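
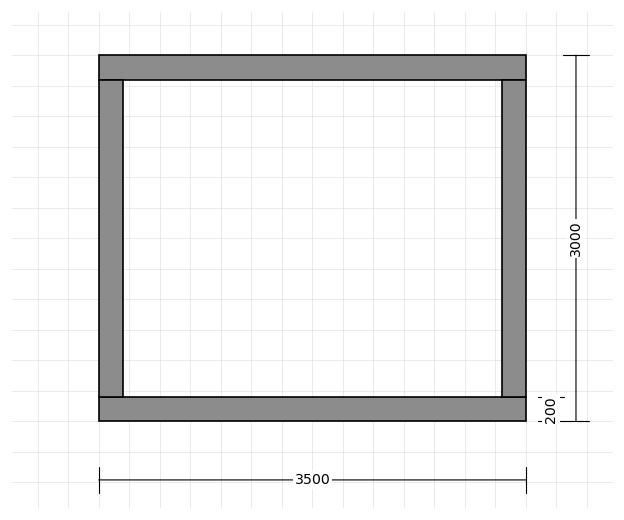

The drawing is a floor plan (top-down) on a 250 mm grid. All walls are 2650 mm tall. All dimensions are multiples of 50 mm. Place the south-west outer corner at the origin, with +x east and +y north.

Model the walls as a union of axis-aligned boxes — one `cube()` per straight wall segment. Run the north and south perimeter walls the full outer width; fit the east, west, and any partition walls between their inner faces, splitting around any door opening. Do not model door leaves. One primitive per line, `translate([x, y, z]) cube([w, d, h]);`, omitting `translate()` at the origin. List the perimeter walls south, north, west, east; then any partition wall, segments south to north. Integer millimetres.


cube([3500, 200, 2650]);
translate([0, 2800, 0]) cube([3500, 200, 2650]);
translate([0, 200, 0]) cube([200, 2600, 2650]);
translate([3300, 200, 0]) cube([200, 2600, 2650]);


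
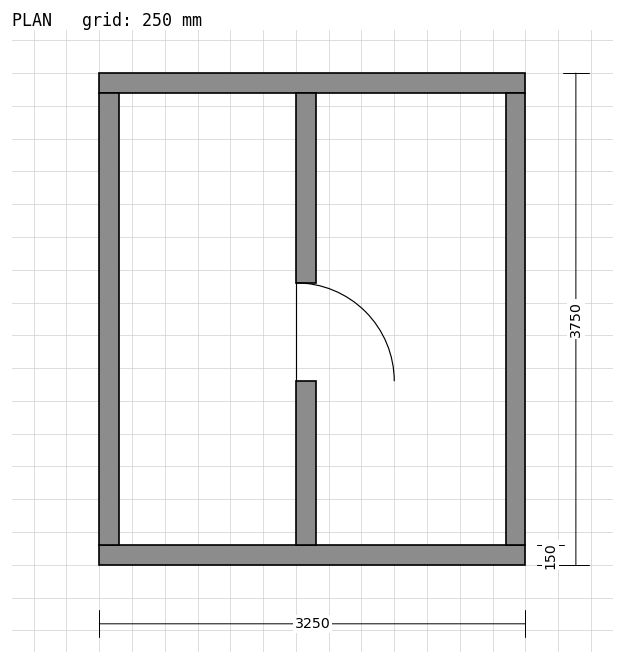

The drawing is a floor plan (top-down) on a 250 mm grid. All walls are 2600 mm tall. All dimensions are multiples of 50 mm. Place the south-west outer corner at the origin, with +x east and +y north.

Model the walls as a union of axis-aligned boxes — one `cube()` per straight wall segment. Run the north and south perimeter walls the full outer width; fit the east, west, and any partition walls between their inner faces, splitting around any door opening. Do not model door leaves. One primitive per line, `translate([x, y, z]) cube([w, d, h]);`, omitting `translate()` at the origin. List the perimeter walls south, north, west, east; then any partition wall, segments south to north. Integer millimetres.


cube([3250, 150, 2600]);
translate([0, 3600, 0]) cube([3250, 150, 2600]);
translate([0, 150, 0]) cube([150, 3450, 2600]);
translate([3100, 150, 0]) cube([150, 3450, 2600]);
translate([1500, 150, 0]) cube([150, 1250, 2600]);
translate([1500, 2150, 0]) cube([150, 1450, 2600]);


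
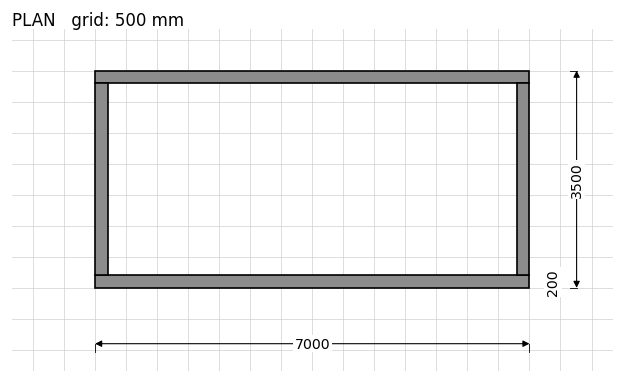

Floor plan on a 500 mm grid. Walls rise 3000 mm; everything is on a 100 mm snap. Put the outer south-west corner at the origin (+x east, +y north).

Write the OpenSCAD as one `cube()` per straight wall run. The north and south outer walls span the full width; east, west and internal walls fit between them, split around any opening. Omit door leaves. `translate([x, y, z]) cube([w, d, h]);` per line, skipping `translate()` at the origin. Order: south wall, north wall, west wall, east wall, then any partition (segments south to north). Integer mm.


cube([7000, 200, 3000]);
translate([0, 3300, 0]) cube([7000, 200, 3000]);
translate([0, 200, 0]) cube([200, 3100, 3000]);
translate([6800, 200, 0]) cube([200, 3100, 3000]);


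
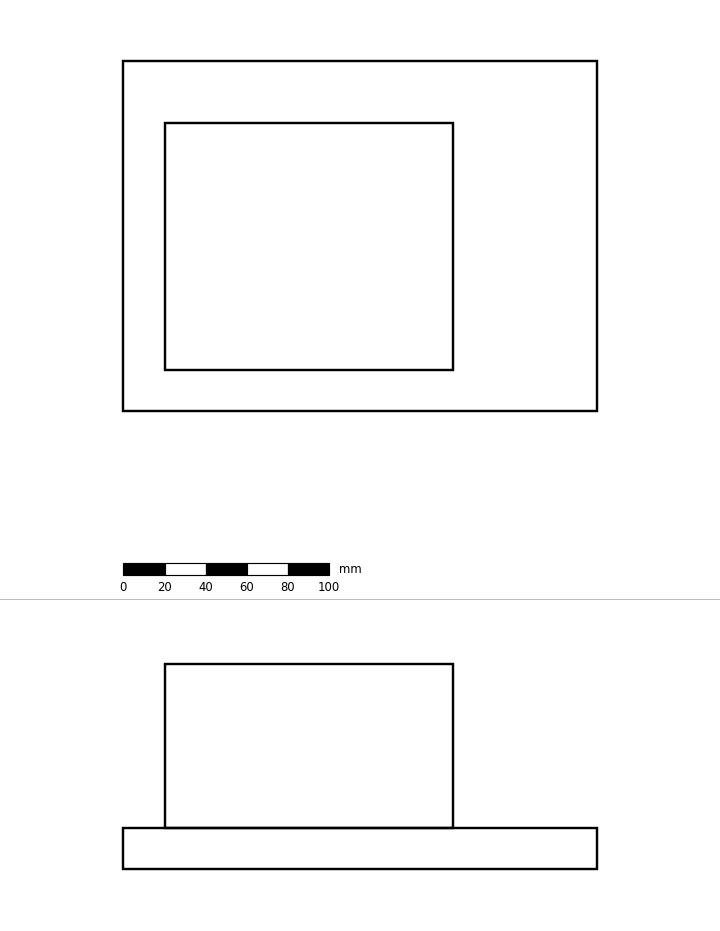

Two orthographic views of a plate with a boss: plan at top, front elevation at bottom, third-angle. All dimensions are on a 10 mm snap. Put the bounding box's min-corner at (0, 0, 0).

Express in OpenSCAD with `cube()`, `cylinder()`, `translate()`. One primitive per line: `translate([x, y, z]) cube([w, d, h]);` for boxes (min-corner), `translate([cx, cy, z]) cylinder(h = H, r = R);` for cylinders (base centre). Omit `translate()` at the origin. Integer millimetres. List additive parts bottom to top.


cube([230, 170, 20]);
translate([20, 20, 20]) cube([140, 120, 80]);


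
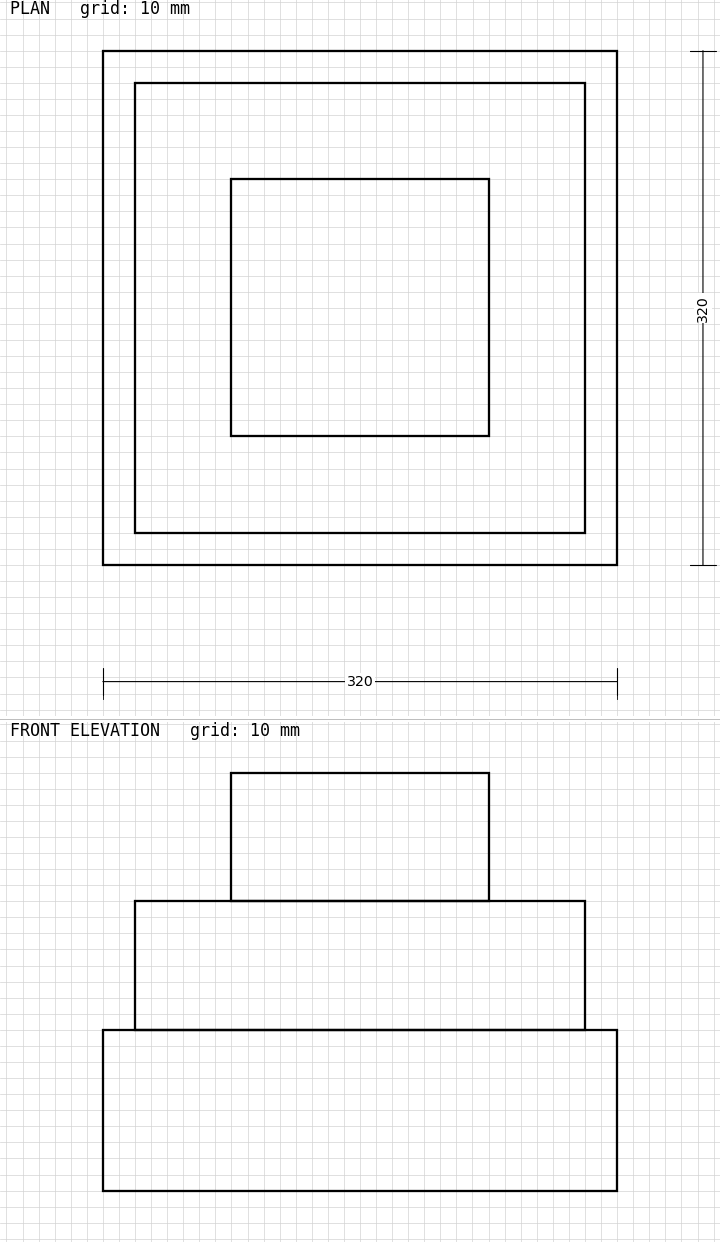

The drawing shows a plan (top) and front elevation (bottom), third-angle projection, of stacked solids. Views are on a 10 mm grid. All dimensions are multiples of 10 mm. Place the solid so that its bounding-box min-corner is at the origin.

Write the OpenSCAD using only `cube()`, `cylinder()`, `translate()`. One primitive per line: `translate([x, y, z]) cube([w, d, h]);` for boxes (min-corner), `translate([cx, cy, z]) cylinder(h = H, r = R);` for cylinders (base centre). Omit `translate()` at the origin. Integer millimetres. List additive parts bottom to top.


cube([320, 320, 100]);
translate([20, 20, 100]) cube([280, 280, 80]);
translate([80, 80, 180]) cube([160, 160, 80]);


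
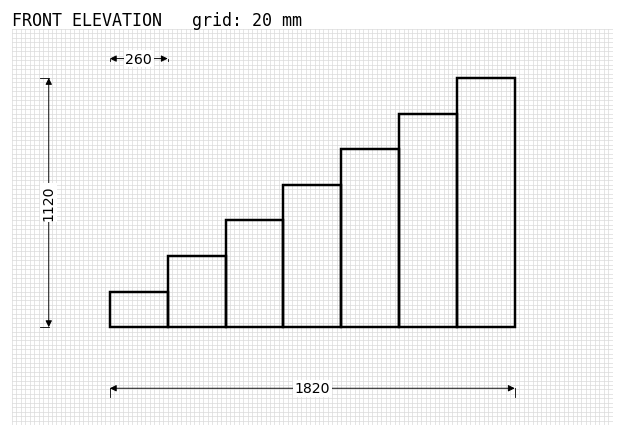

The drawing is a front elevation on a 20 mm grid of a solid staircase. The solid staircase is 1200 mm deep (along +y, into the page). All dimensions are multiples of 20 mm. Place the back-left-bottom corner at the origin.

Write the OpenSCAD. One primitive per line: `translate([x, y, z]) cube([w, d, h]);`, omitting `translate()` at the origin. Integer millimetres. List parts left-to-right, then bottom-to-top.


cube([260, 1200, 160]);
translate([260, 0, 0]) cube([260, 1200, 320]);
translate([520, 0, 0]) cube([260, 1200, 480]);
translate([780, 0, 0]) cube([260, 1200, 640]);
translate([1040, 0, 0]) cube([260, 1200, 800]);
translate([1300, 0, 0]) cube([260, 1200, 960]);
translate([1560, 0, 0]) cube([260, 1200, 1120]);


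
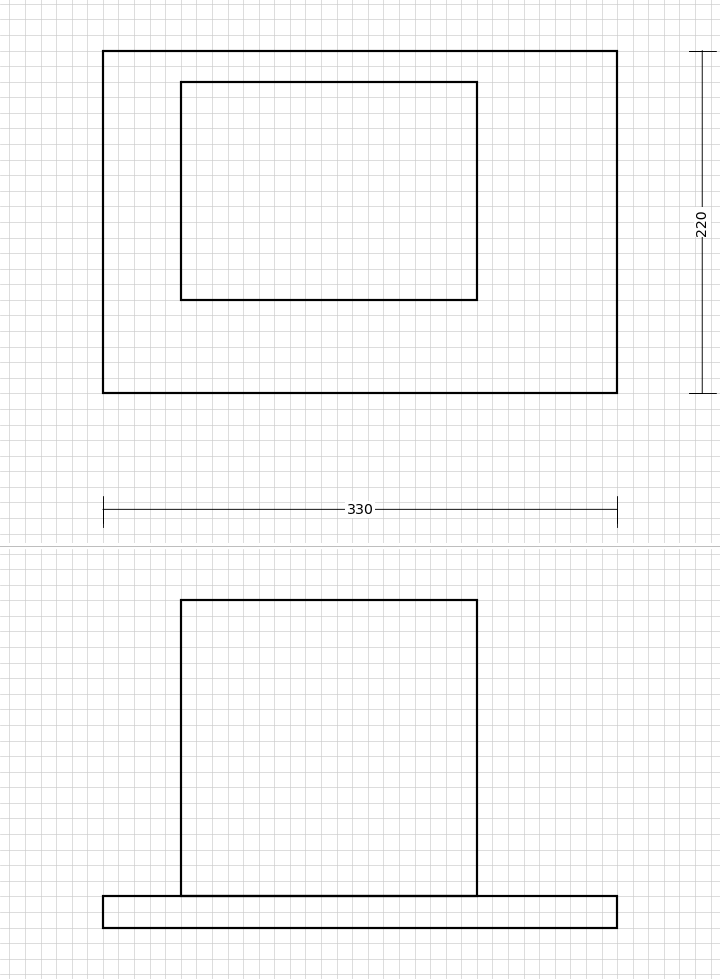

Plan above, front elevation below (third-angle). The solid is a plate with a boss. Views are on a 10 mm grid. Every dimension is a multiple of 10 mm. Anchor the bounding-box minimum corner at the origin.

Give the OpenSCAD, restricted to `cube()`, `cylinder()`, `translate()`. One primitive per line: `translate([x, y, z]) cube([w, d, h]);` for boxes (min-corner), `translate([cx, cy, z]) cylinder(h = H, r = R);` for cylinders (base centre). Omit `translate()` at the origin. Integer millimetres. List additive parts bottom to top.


cube([330, 220, 20]);
translate([50, 60, 20]) cube([190, 140, 190]);


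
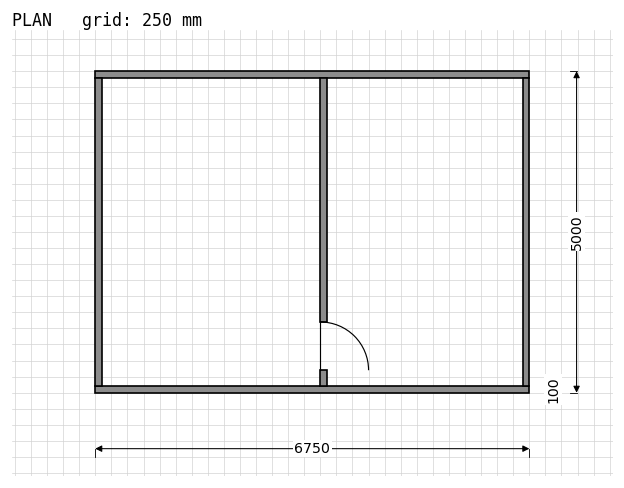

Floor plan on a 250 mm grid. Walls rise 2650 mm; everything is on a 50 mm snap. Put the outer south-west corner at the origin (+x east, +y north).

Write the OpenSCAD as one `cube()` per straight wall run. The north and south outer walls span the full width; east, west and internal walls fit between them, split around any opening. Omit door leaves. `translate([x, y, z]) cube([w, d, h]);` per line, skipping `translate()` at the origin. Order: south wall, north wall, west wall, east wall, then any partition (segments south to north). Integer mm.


cube([6750, 100, 2650]);
translate([0, 4900, 0]) cube([6750, 100, 2650]);
translate([0, 100, 0]) cube([100, 4800, 2650]);
translate([6650, 100, 0]) cube([100, 4800, 2650]);
translate([3500, 100, 0]) cube([100, 250, 2650]);
translate([3500, 1100, 0]) cube([100, 3800, 2650]);


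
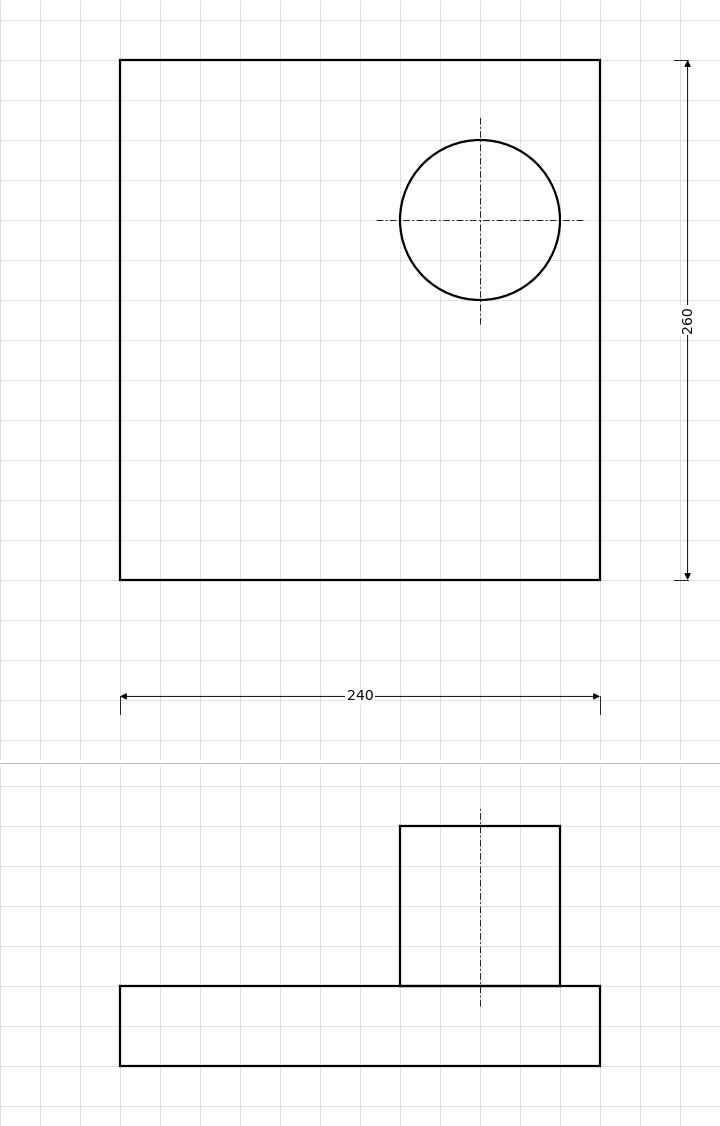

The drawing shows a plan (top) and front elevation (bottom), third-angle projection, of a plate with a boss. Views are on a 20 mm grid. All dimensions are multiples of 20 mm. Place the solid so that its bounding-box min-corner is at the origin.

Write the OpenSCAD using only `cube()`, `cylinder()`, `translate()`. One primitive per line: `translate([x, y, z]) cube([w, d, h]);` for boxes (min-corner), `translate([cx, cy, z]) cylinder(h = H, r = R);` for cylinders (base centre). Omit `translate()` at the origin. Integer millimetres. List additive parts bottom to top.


cube([240, 260, 40]);
translate([180, 180, 40]) cylinder(h = 80, r = 40);


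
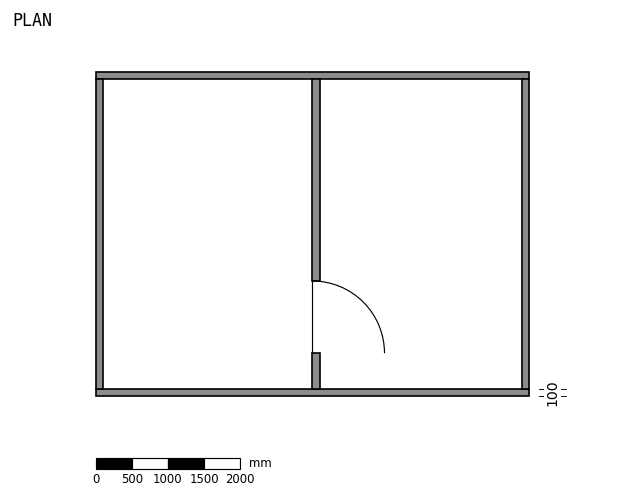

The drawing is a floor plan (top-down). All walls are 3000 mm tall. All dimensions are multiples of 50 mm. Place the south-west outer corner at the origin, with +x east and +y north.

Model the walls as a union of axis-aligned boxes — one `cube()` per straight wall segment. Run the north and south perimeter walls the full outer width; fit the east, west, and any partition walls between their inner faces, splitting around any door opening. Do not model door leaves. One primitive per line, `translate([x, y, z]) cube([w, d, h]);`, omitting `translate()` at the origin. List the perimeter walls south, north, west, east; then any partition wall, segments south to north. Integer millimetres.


cube([6000, 100, 3000]);
translate([0, 4400, 0]) cube([6000, 100, 3000]);
translate([0, 100, 0]) cube([100, 4300, 3000]);
translate([5900, 100, 0]) cube([100, 4300, 3000]);
translate([3000, 100, 0]) cube([100, 500, 3000]);
translate([3000, 1600, 0]) cube([100, 2800, 3000]);


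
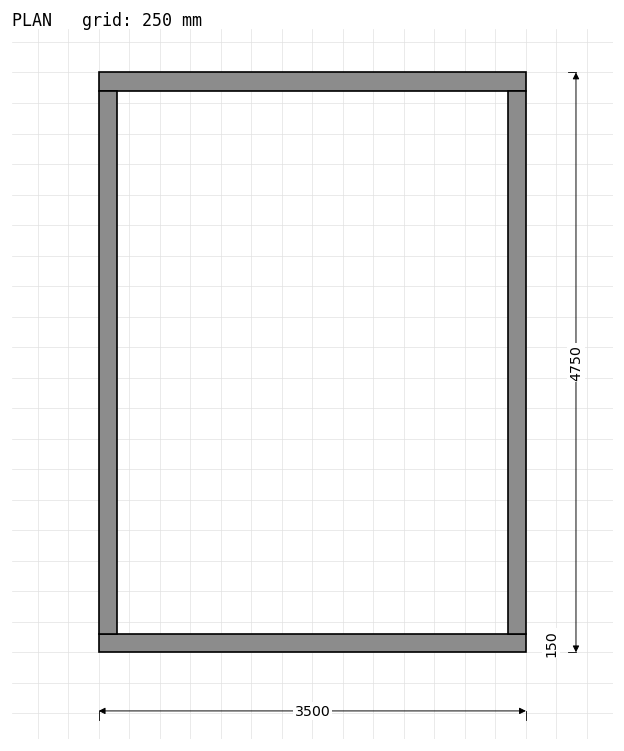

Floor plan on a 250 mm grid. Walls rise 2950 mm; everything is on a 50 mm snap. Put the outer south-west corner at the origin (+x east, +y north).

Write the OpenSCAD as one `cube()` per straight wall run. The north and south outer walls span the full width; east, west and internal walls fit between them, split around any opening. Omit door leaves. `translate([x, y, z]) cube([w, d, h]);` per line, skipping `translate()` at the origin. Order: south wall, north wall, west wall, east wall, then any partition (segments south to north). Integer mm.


cube([3500, 150, 2950]);
translate([0, 4600, 0]) cube([3500, 150, 2950]);
translate([0, 150, 0]) cube([150, 4450, 2950]);
translate([3350, 150, 0]) cube([150, 4450, 2950]);


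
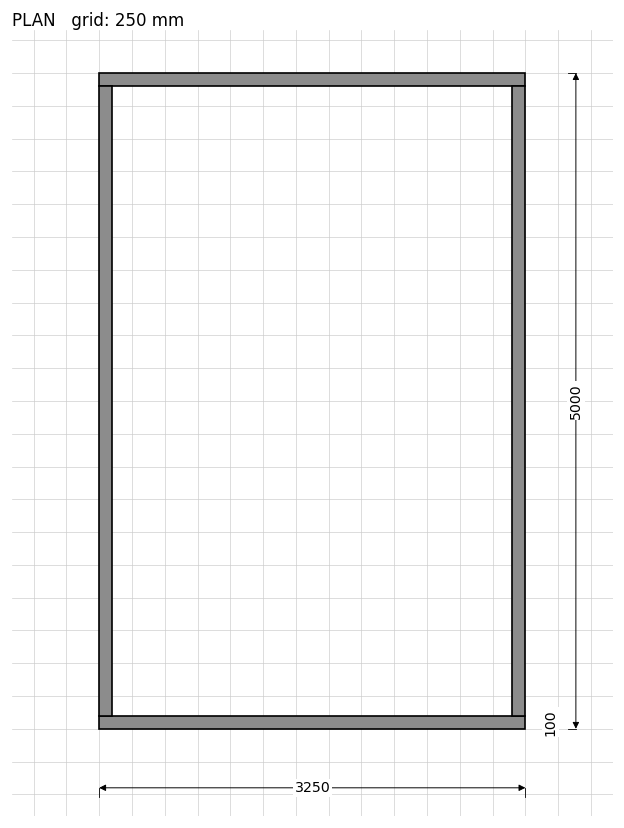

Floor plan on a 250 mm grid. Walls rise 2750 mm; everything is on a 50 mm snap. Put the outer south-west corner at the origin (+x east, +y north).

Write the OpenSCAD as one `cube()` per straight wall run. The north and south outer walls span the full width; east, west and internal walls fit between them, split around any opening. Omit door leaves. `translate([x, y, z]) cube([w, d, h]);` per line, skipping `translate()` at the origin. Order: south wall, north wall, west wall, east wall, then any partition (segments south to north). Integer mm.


cube([3250, 100, 2750]);
translate([0, 4900, 0]) cube([3250, 100, 2750]);
translate([0, 100, 0]) cube([100, 4800, 2750]);
translate([3150, 100, 0]) cube([100, 4800, 2750]);


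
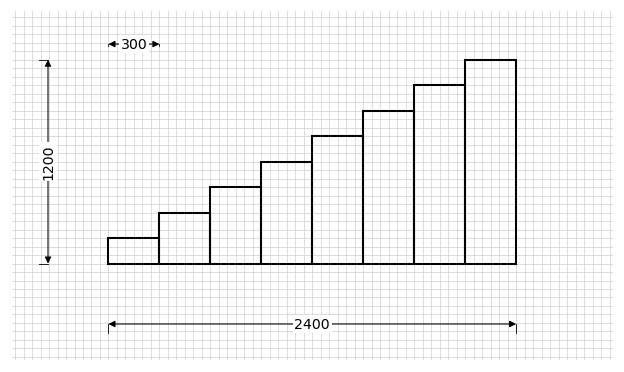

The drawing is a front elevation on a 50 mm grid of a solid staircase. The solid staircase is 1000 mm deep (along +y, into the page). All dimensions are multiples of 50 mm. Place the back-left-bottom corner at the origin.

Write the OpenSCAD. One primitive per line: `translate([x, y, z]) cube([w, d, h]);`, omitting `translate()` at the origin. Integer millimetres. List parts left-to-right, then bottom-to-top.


cube([300, 1000, 150]);
translate([300, 0, 0]) cube([300, 1000, 300]);
translate([600, 0, 0]) cube([300, 1000, 450]);
translate([900, 0, 0]) cube([300, 1000, 600]);
translate([1200, 0, 0]) cube([300, 1000, 750]);
translate([1500, 0, 0]) cube([300, 1000, 900]);
translate([1800, 0, 0]) cube([300, 1000, 1050]);
translate([2100, 0, 0]) cube([300, 1000, 1200]);


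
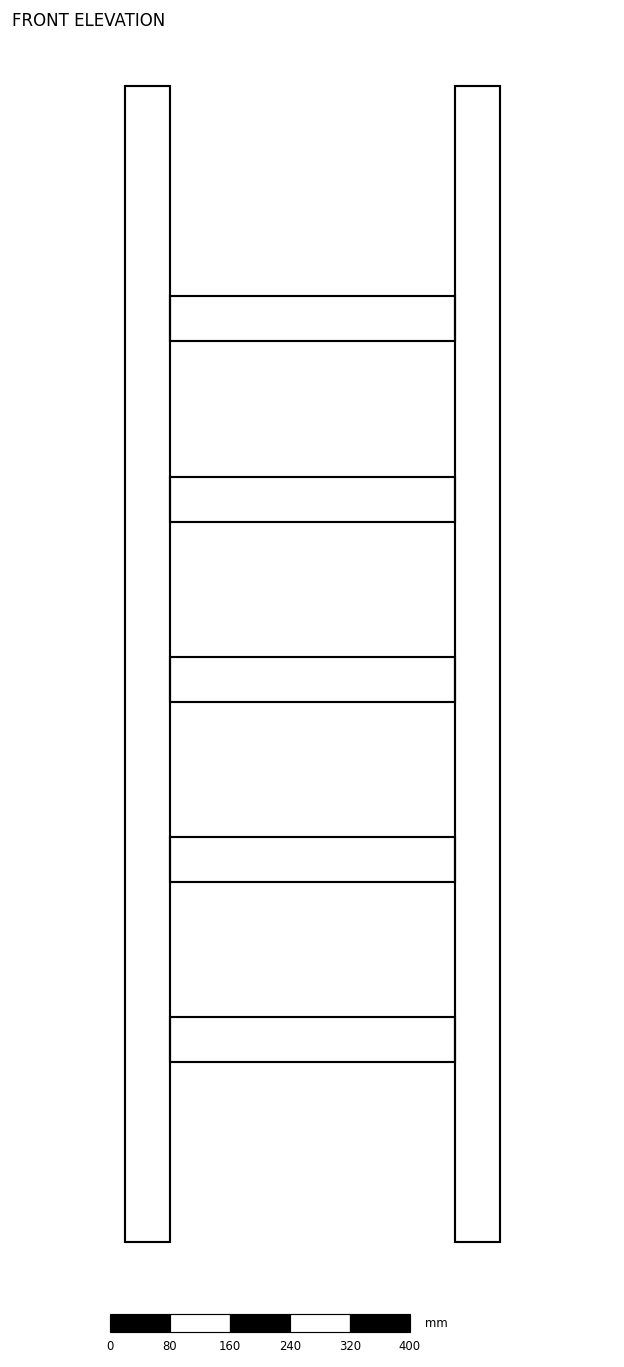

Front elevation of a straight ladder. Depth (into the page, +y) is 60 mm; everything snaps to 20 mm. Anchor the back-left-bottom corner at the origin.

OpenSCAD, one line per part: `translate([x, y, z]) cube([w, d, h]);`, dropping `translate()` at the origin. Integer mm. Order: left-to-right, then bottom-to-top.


cube([60, 60, 1540]);
translate([60, 0, 240]) cube([380, 60, 60]);
translate([60, 0, 480]) cube([380, 60, 60]);
translate([60, 0, 720]) cube([380, 60, 60]);
translate([60, 0, 960]) cube([380, 60, 60]);
translate([60, 0, 1200]) cube([380, 60, 60]);
translate([440, 0, 0]) cube([60, 60, 1540]);


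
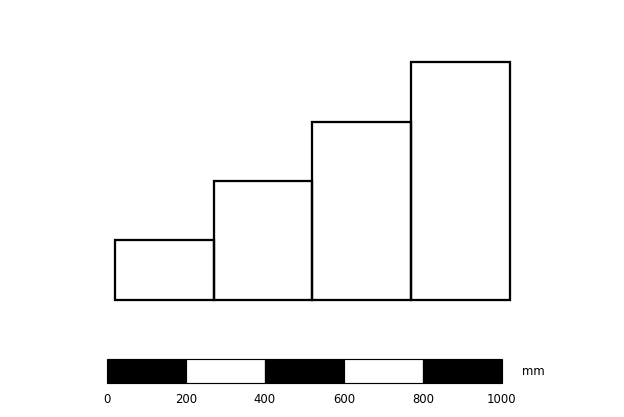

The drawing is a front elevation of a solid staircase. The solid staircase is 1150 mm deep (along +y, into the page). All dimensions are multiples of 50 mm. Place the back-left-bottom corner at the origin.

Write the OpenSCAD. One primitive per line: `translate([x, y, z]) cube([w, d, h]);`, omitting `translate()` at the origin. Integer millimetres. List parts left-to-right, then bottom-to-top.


cube([250, 1150, 150]);
translate([250, 0, 0]) cube([250, 1150, 300]);
translate([500, 0, 0]) cube([250, 1150, 450]);
translate([750, 0, 0]) cube([250, 1150, 600]);


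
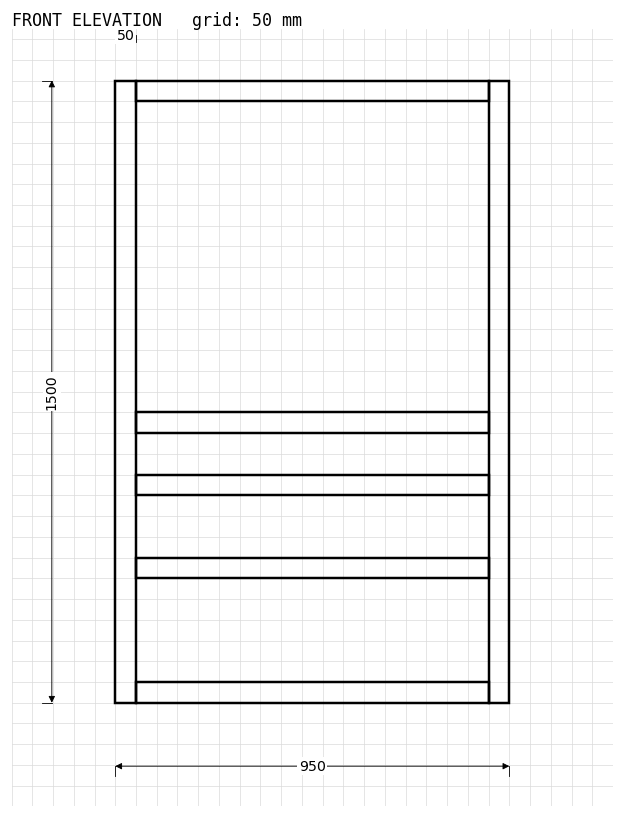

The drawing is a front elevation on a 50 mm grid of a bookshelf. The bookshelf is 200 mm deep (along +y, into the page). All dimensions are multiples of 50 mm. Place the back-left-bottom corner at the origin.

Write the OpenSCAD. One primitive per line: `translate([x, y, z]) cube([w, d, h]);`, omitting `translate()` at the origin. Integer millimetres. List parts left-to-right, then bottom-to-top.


cube([50, 200, 1500]);
translate([50, 0, 0]) cube([850, 200, 50]);
translate([50, 0, 300]) cube([850, 200, 50]);
translate([50, 0, 500]) cube([850, 200, 50]);
translate([50, 0, 650]) cube([850, 200, 50]);
translate([50, 0, 1450]) cube([850, 200, 50]);
translate([900, 0, 0]) cube([50, 200, 1500]);


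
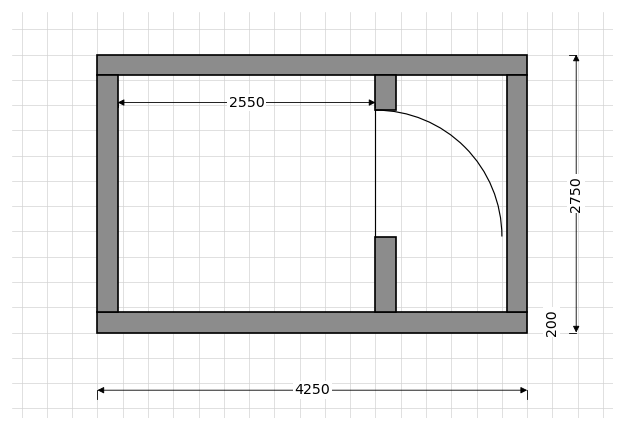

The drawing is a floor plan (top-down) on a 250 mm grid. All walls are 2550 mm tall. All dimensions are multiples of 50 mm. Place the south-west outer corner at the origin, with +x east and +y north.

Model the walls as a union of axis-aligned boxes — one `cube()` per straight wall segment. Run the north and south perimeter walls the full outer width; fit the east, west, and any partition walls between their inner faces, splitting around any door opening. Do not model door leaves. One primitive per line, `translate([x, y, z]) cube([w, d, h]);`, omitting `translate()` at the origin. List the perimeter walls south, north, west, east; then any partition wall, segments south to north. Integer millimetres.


cube([4250, 200, 2550]);
translate([0, 2550, 0]) cube([4250, 200, 2550]);
translate([0, 200, 0]) cube([200, 2350, 2550]);
translate([4050, 200, 0]) cube([200, 2350, 2550]);
translate([2750, 200, 0]) cube([200, 750, 2550]);
translate([2750, 2200, 0]) cube([200, 350, 2550]);


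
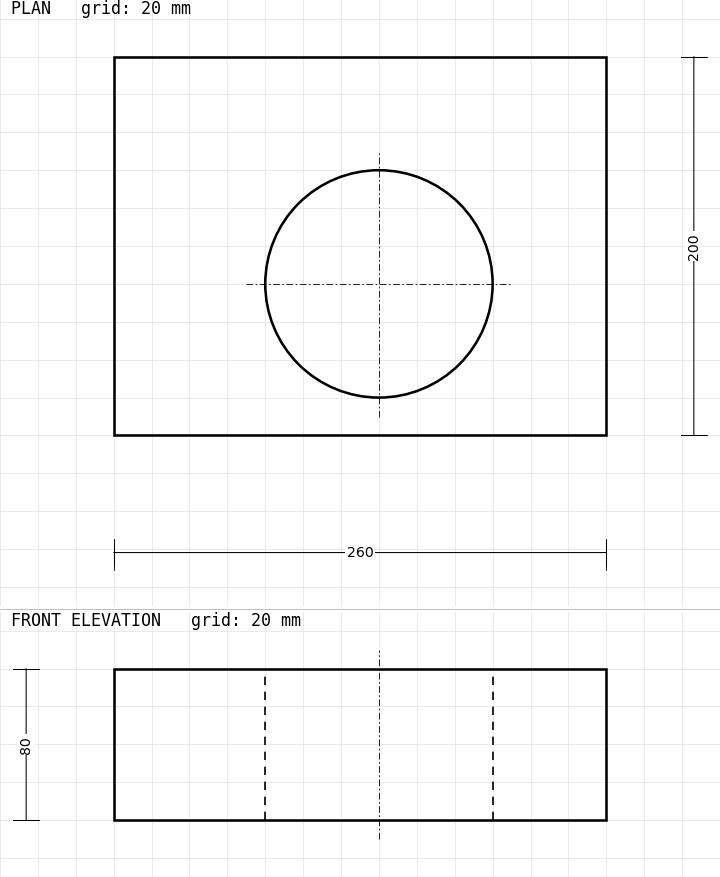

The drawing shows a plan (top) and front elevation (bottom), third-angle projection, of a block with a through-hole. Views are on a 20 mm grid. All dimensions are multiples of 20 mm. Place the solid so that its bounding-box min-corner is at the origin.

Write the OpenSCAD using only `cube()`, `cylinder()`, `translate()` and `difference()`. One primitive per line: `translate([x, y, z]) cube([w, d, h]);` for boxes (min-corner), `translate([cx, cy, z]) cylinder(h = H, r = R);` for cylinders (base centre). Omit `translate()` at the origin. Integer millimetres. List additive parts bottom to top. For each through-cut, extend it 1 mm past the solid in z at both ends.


difference() {
  cube([260, 200, 80]);
  translate([140, 80, -1]) cylinder(h = 82, r = 60);
}


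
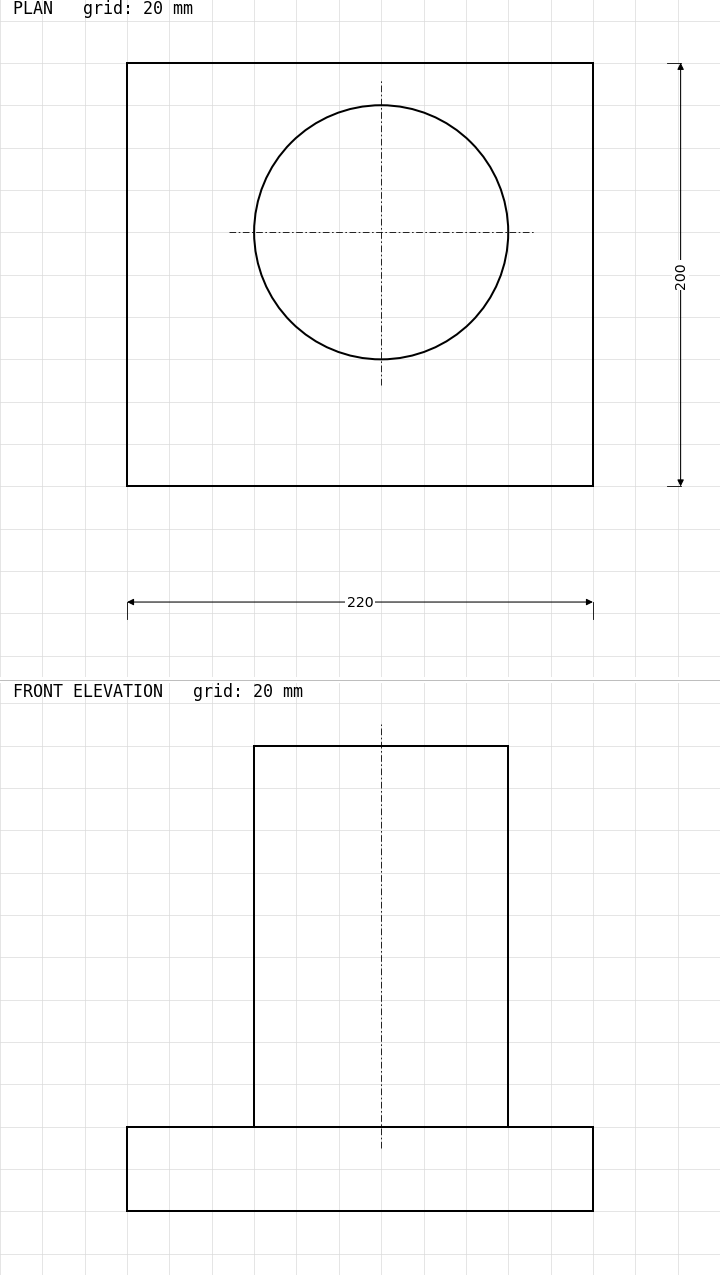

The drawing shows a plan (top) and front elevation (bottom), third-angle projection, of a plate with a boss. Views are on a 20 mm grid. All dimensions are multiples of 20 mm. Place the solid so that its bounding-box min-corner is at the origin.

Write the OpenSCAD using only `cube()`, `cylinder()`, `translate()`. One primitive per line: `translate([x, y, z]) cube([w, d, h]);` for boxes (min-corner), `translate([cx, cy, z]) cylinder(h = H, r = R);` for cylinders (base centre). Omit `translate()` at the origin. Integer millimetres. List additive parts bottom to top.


cube([220, 200, 40]);
translate([120, 120, 40]) cylinder(h = 180, r = 60);


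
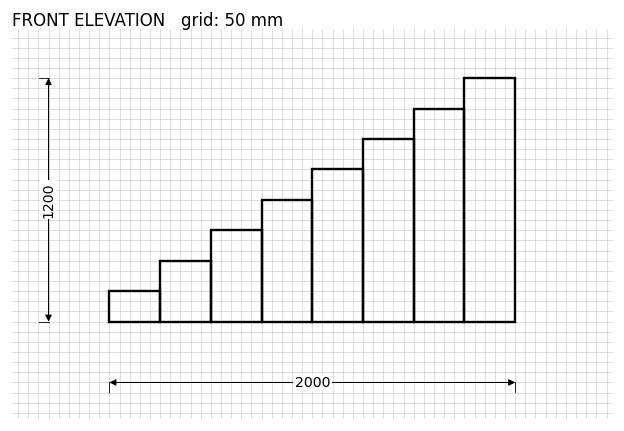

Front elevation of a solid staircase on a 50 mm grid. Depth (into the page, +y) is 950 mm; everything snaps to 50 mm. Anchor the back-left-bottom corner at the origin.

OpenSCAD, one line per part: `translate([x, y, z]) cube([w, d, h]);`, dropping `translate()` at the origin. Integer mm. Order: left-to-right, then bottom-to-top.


cube([250, 950, 150]);
translate([250, 0, 0]) cube([250, 950, 300]);
translate([500, 0, 0]) cube([250, 950, 450]);
translate([750, 0, 0]) cube([250, 950, 600]);
translate([1000, 0, 0]) cube([250, 950, 750]);
translate([1250, 0, 0]) cube([250, 950, 900]);
translate([1500, 0, 0]) cube([250, 950, 1050]);
translate([1750, 0, 0]) cube([250, 950, 1200]);


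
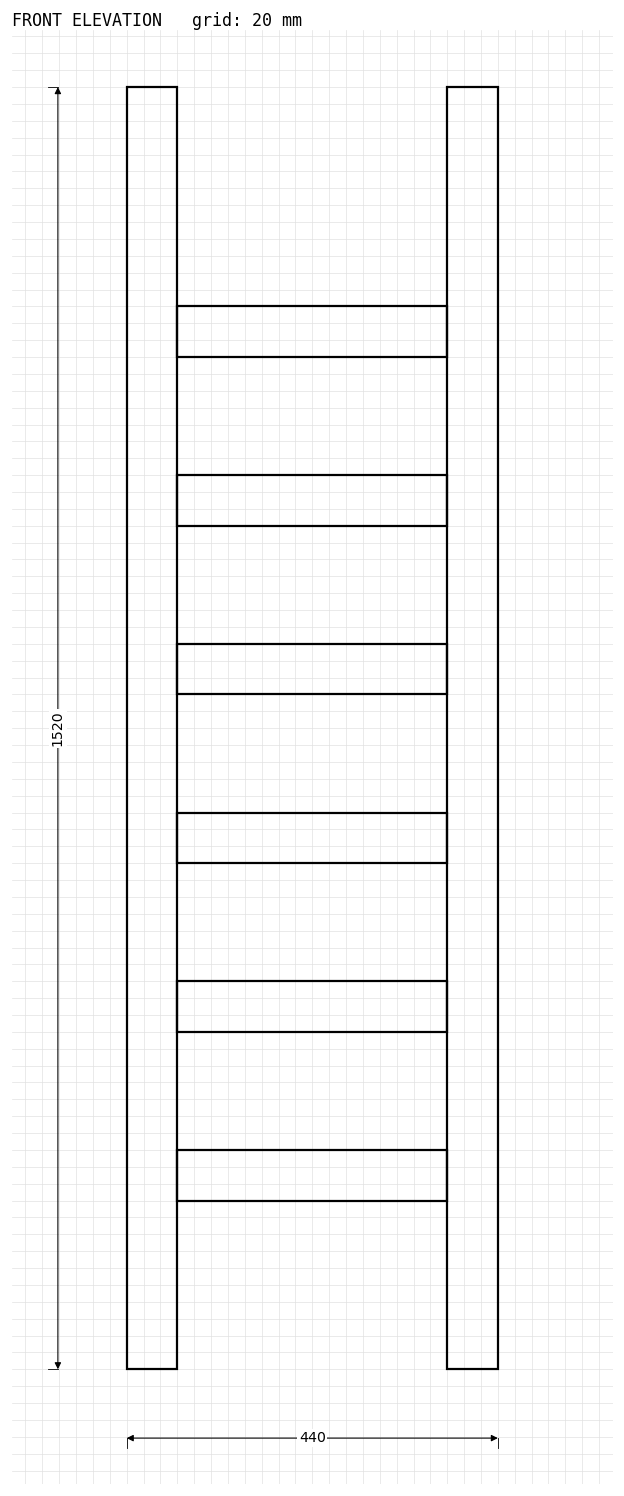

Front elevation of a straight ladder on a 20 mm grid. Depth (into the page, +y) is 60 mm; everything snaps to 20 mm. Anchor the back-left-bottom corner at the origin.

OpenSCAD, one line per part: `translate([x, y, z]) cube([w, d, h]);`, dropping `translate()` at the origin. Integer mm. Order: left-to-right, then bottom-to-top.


cube([60, 60, 1520]);
translate([60, 0, 200]) cube([320, 60, 60]);
translate([60, 0, 400]) cube([320, 60, 60]);
translate([60, 0, 600]) cube([320, 60, 60]);
translate([60, 0, 800]) cube([320, 60, 60]);
translate([60, 0, 1000]) cube([320, 60, 60]);
translate([60, 0, 1200]) cube([320, 60, 60]);
translate([380, 0, 0]) cube([60, 60, 1520]);


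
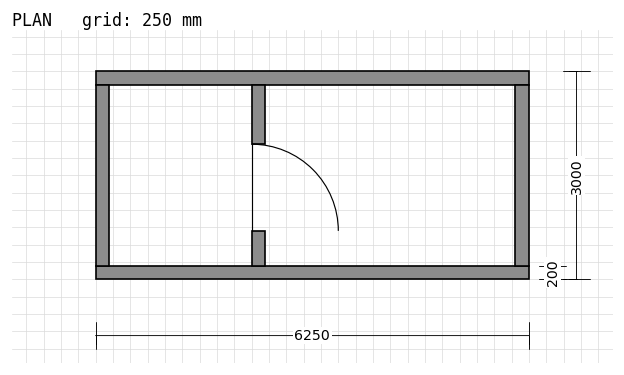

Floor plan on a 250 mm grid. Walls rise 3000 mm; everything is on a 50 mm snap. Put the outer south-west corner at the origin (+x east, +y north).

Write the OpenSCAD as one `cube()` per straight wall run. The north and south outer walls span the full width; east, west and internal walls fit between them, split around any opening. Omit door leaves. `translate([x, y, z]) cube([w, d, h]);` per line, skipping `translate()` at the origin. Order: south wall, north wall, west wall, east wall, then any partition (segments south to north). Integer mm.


cube([6250, 200, 3000]);
translate([0, 2800, 0]) cube([6250, 200, 3000]);
translate([0, 200, 0]) cube([200, 2600, 3000]);
translate([6050, 200, 0]) cube([200, 2600, 3000]);
translate([2250, 200, 0]) cube([200, 500, 3000]);
translate([2250, 1950, 0]) cube([200, 850, 3000]);


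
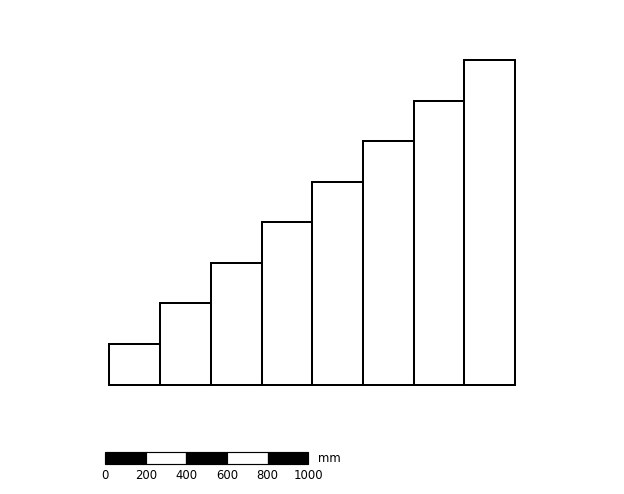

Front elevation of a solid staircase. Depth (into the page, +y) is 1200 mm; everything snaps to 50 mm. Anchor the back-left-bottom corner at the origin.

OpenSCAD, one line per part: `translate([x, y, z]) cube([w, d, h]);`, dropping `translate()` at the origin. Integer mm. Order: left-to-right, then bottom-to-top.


cube([250, 1200, 200]);
translate([250, 0, 0]) cube([250, 1200, 400]);
translate([500, 0, 0]) cube([250, 1200, 600]);
translate([750, 0, 0]) cube([250, 1200, 800]);
translate([1000, 0, 0]) cube([250, 1200, 1000]);
translate([1250, 0, 0]) cube([250, 1200, 1200]);
translate([1500, 0, 0]) cube([250, 1200, 1400]);
translate([1750, 0, 0]) cube([250, 1200, 1600]);


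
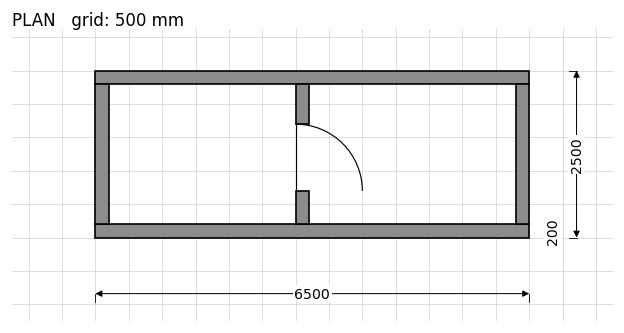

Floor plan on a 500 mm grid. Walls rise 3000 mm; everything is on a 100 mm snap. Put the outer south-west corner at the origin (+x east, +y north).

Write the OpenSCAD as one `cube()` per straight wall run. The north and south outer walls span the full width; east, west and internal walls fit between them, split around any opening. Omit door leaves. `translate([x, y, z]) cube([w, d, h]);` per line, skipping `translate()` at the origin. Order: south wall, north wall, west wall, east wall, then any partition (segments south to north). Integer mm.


cube([6500, 200, 3000]);
translate([0, 2300, 0]) cube([6500, 200, 3000]);
translate([0, 200, 0]) cube([200, 2100, 3000]);
translate([6300, 200, 0]) cube([200, 2100, 3000]);
translate([3000, 200, 0]) cube([200, 500, 3000]);
translate([3000, 1700, 0]) cube([200, 600, 3000]);


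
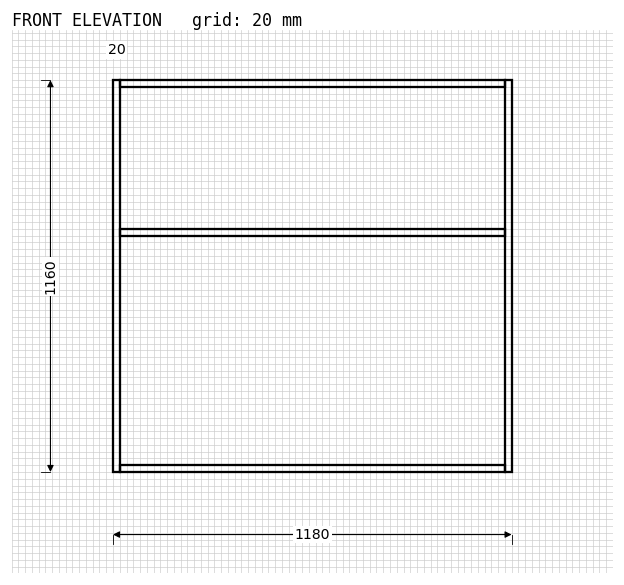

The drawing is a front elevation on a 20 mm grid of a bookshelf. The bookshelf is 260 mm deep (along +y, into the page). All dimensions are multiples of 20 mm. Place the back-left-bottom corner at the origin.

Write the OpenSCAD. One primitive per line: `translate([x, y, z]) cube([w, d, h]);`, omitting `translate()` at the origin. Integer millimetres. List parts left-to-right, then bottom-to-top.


cube([20, 260, 1160]);
translate([20, 0, 0]) cube([1140, 260, 20]);
translate([20, 0, 700]) cube([1140, 260, 20]);
translate([20, 0, 1140]) cube([1140, 260, 20]);
translate([1160, 0, 0]) cube([20, 260, 1160]);


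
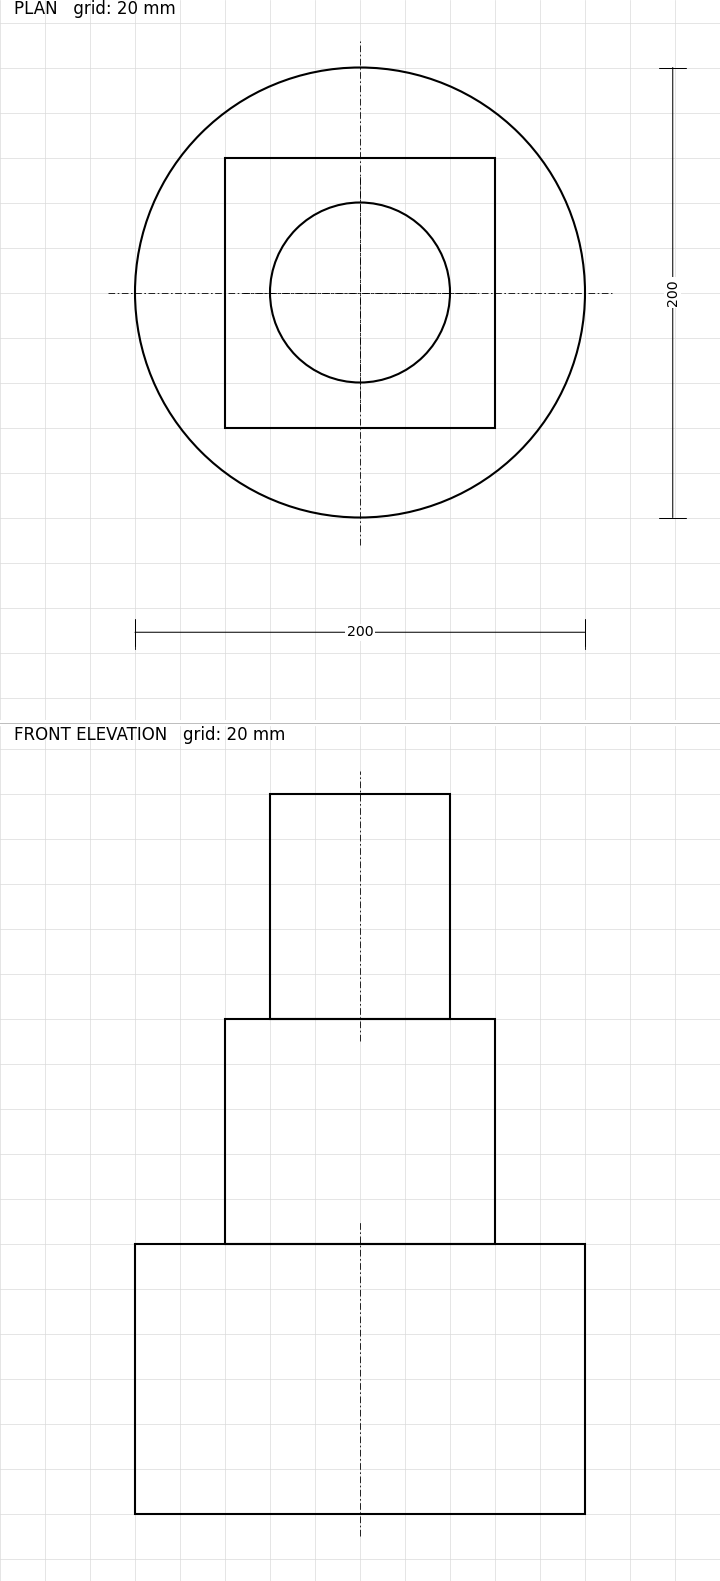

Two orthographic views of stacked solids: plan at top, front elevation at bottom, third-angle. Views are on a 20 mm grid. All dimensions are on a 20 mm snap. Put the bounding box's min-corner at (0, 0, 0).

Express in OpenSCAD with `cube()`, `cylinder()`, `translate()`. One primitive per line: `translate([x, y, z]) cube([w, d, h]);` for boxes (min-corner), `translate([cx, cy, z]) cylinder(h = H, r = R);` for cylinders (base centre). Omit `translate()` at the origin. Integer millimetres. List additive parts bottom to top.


translate([100, 100, 0]) cylinder(h = 120, r = 100);
translate([40, 40, 120]) cube([120, 120, 100]);
translate([100, 100, 220]) cylinder(h = 100, r = 40);


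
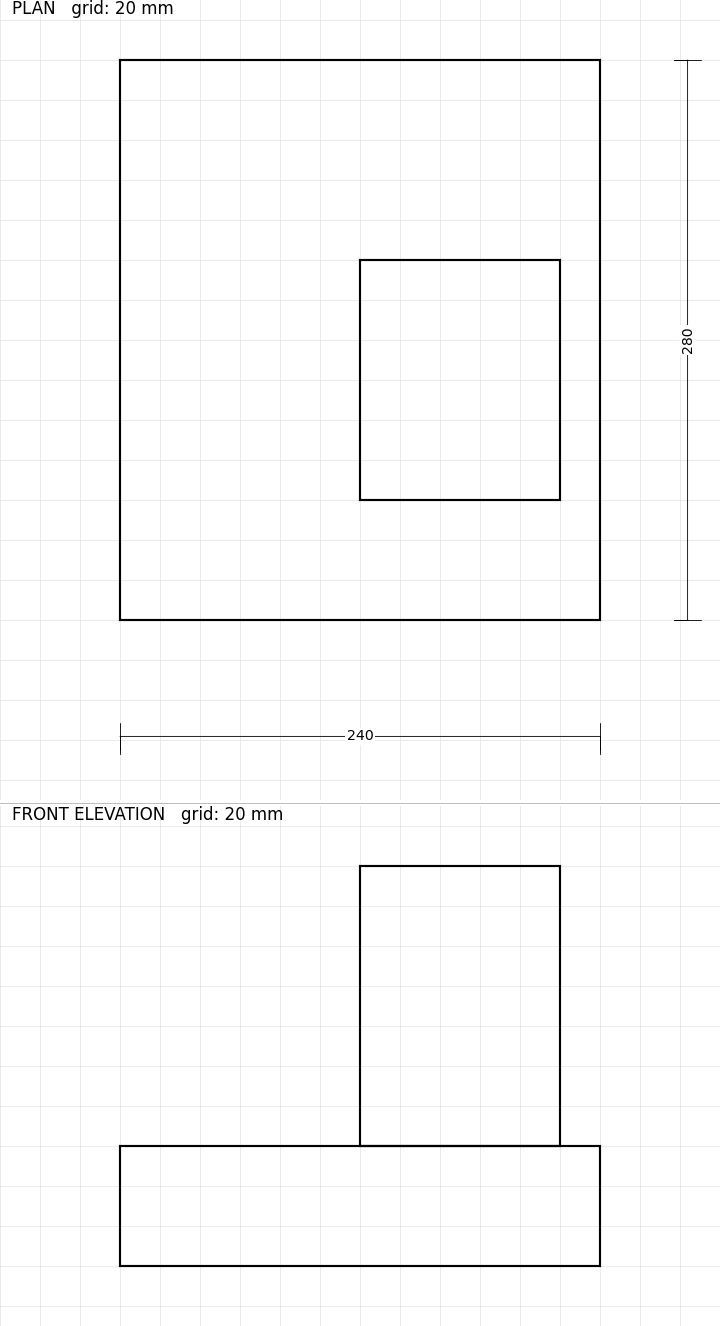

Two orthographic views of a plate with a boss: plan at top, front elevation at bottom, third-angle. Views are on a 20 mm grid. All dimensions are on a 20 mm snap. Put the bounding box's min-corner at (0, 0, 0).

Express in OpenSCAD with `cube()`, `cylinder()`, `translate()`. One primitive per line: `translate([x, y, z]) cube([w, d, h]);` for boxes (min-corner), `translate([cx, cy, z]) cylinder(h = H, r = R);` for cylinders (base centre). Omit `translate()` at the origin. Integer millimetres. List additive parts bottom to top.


cube([240, 280, 60]);
translate([120, 60, 60]) cube([100, 120, 140]);


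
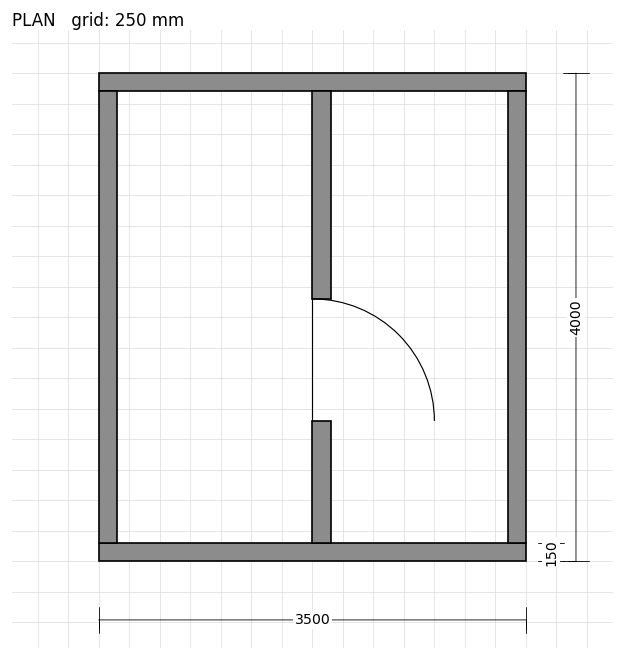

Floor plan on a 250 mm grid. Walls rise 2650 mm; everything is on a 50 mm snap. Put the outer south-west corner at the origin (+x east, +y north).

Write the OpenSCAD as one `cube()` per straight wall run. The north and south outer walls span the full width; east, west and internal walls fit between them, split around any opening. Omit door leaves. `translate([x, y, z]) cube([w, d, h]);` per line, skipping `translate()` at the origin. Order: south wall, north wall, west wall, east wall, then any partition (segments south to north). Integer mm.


cube([3500, 150, 2650]);
translate([0, 3850, 0]) cube([3500, 150, 2650]);
translate([0, 150, 0]) cube([150, 3700, 2650]);
translate([3350, 150, 0]) cube([150, 3700, 2650]);
translate([1750, 150, 0]) cube([150, 1000, 2650]);
translate([1750, 2150, 0]) cube([150, 1700, 2650]);


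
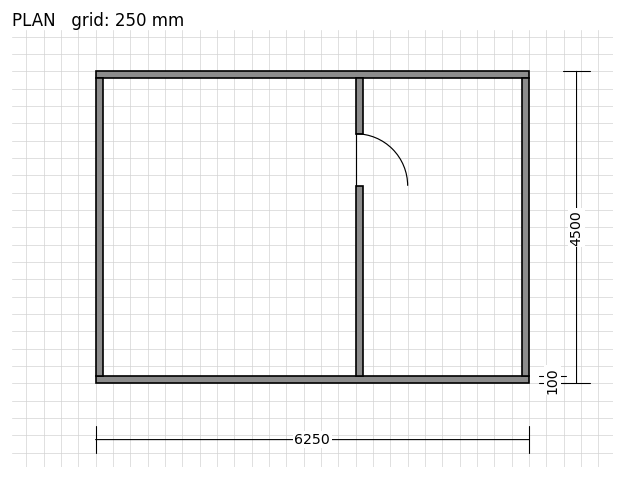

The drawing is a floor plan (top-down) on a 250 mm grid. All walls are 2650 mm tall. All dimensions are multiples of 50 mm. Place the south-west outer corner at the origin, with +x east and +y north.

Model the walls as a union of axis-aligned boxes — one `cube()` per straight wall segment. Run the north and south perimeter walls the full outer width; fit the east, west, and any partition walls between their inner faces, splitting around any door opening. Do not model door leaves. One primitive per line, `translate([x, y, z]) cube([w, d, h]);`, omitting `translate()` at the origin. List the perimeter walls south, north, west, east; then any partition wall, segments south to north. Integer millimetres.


cube([6250, 100, 2650]);
translate([0, 4400, 0]) cube([6250, 100, 2650]);
translate([0, 100, 0]) cube([100, 4300, 2650]);
translate([6150, 100, 0]) cube([100, 4300, 2650]);
translate([3750, 100, 0]) cube([100, 2750, 2650]);
translate([3750, 3600, 0]) cube([100, 800, 2650]);


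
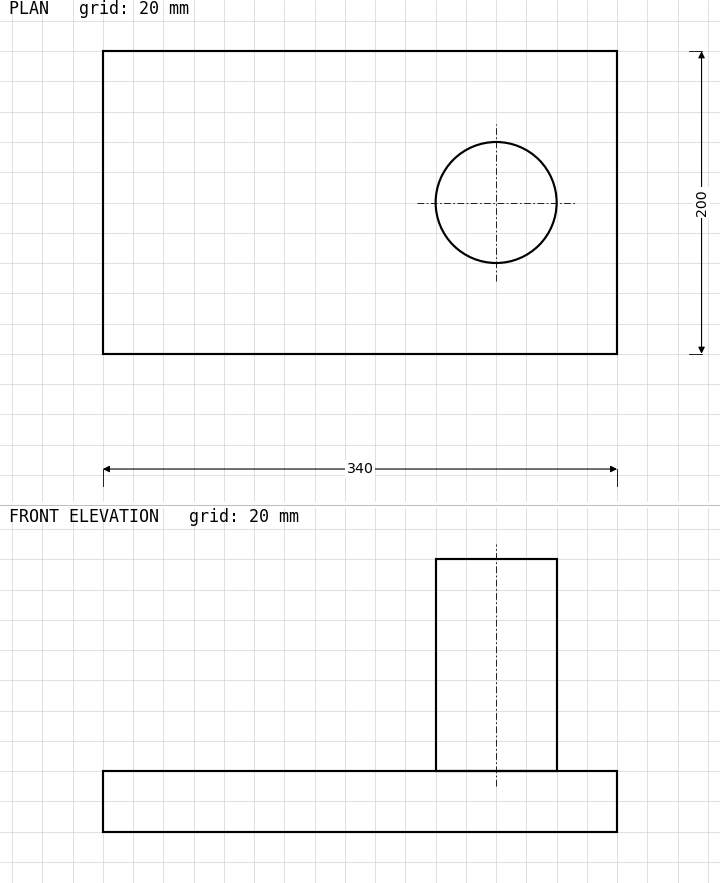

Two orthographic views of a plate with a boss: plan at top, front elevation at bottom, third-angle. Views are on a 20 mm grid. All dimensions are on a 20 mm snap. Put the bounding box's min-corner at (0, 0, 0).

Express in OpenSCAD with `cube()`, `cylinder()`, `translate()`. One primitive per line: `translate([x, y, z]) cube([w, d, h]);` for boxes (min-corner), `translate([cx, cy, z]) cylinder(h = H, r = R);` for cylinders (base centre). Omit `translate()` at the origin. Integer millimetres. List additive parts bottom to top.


cube([340, 200, 40]);
translate([260, 100, 40]) cylinder(h = 140, r = 40);


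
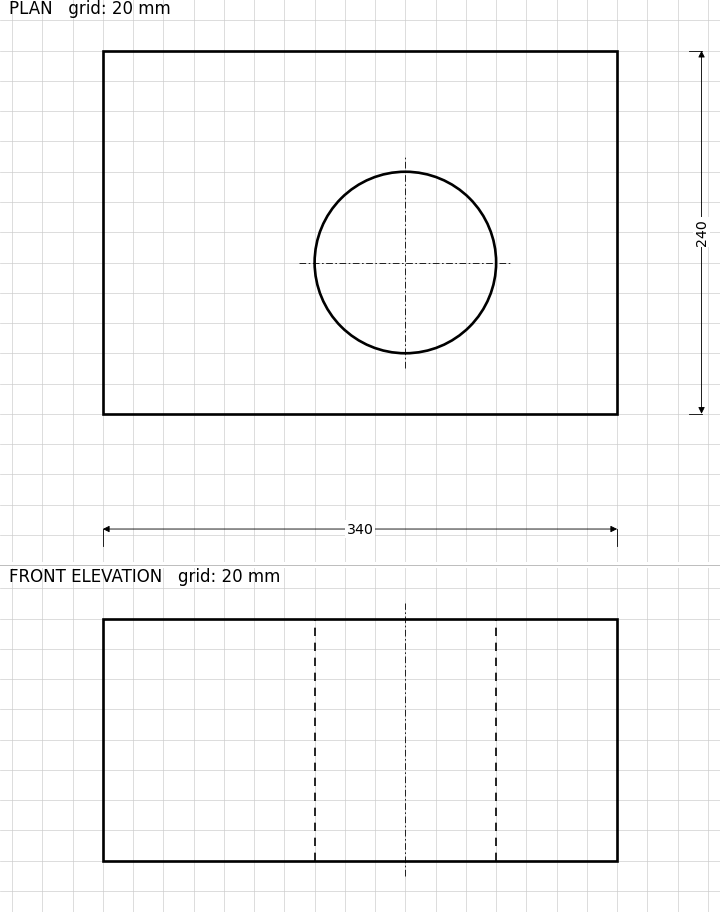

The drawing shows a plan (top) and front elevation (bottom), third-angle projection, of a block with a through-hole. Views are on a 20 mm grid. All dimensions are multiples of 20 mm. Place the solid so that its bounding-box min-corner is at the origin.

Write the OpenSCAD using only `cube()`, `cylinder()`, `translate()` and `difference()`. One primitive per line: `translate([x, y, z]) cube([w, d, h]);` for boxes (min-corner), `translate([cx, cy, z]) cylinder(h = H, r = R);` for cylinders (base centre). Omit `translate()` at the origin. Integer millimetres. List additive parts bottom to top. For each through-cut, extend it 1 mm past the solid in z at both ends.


difference() {
  cube([340, 240, 160]);
  translate([200, 100, -1]) cylinder(h = 162, r = 60);
}


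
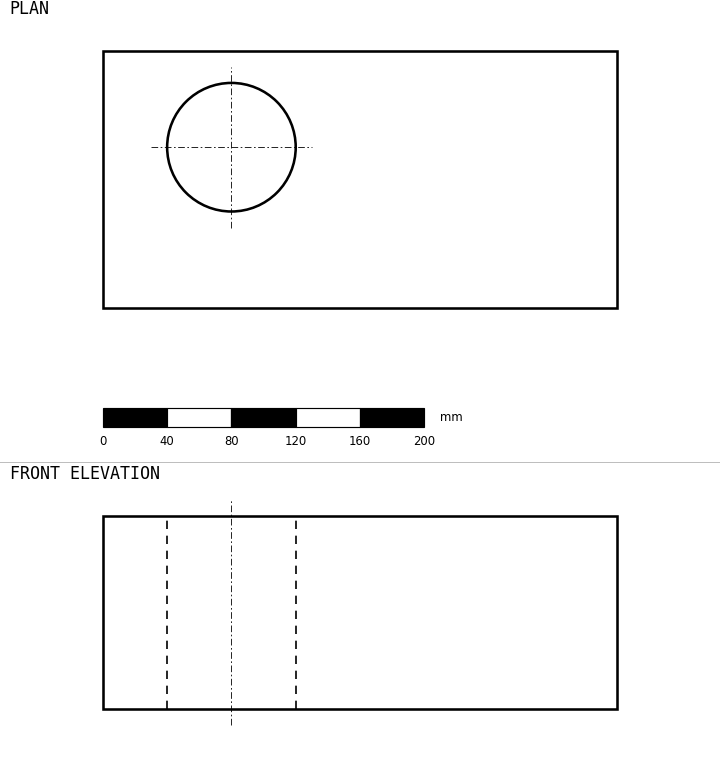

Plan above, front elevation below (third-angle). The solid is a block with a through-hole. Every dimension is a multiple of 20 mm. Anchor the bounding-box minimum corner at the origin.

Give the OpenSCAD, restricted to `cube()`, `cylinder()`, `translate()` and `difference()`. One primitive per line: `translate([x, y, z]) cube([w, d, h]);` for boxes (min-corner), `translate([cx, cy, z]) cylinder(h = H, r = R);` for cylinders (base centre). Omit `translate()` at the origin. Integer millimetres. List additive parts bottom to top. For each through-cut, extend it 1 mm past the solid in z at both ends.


difference() {
  cube([320, 160, 120]);
  translate([80, 100, -1]) cylinder(h = 122, r = 40);
}


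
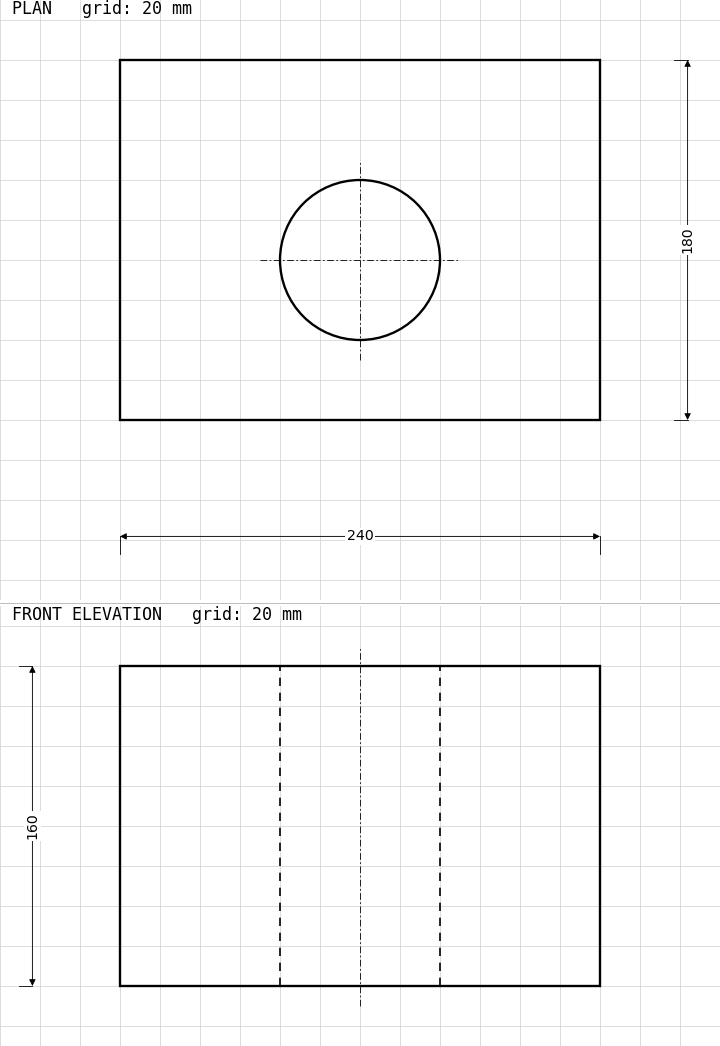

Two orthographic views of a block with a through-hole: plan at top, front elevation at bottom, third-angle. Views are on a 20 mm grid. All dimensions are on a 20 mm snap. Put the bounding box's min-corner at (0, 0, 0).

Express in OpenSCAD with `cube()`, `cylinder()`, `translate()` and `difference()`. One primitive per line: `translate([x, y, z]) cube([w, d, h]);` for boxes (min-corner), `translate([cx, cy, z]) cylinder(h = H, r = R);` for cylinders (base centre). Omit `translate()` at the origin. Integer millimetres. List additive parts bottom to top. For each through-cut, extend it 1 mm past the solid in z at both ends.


difference() {
  cube([240, 180, 160]);
  translate([120, 80, -1]) cylinder(h = 162, r = 40);
}


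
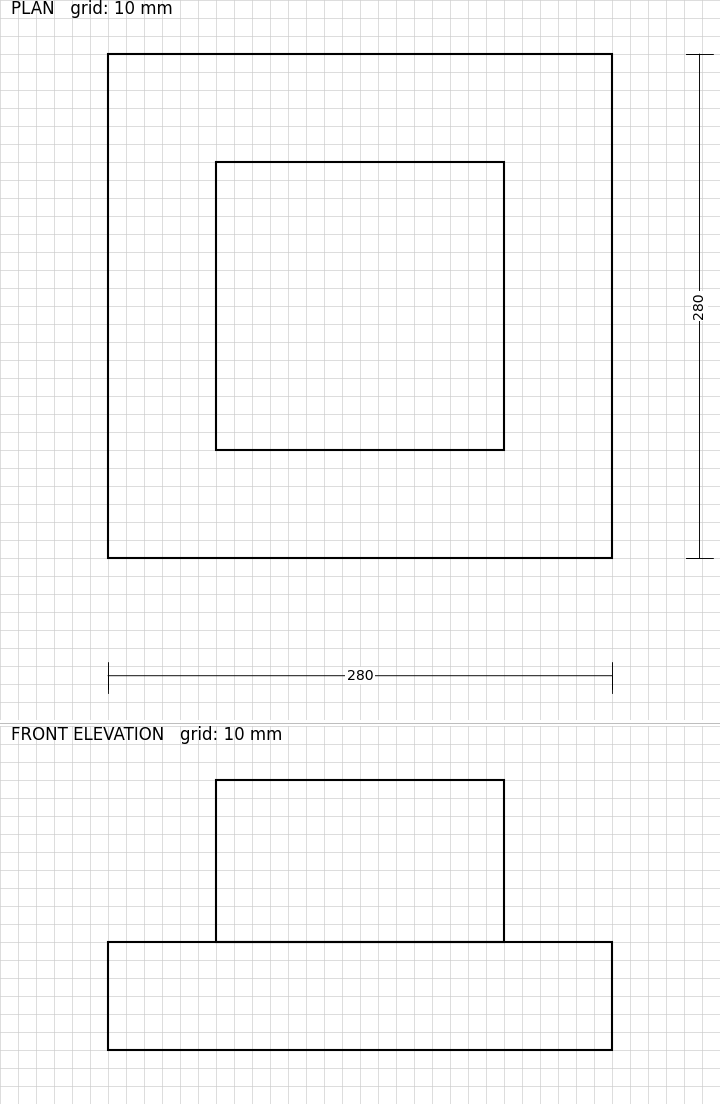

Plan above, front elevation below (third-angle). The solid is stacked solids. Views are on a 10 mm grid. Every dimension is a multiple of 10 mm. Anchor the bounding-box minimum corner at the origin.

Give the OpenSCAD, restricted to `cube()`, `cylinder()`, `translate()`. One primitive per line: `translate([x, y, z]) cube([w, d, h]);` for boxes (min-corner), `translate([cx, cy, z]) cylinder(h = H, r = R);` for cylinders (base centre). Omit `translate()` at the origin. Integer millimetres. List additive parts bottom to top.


cube([280, 280, 60]);
translate([60, 60, 60]) cube([160, 160, 90]);


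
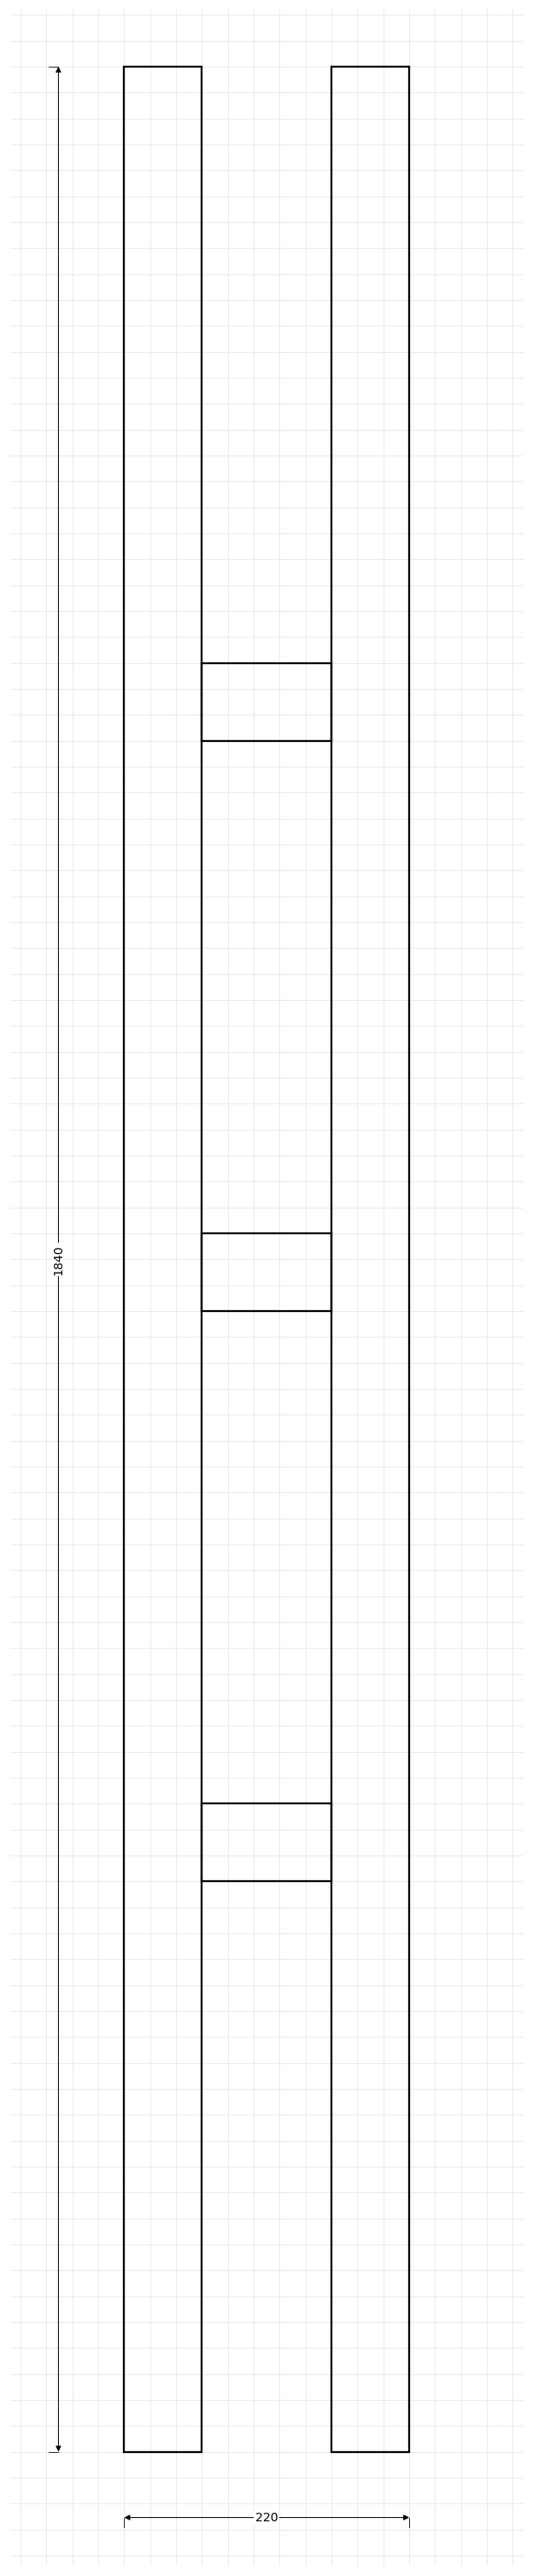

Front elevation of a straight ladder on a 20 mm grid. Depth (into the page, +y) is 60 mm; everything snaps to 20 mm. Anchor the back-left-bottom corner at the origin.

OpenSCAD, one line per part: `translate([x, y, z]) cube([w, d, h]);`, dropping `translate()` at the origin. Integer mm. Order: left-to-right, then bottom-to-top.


cube([60, 60, 1840]);
translate([60, 0, 440]) cube([100, 60, 60]);
translate([60, 0, 880]) cube([100, 60, 60]);
translate([60, 0, 1320]) cube([100, 60, 60]);
translate([160, 0, 0]) cube([60, 60, 1840]);


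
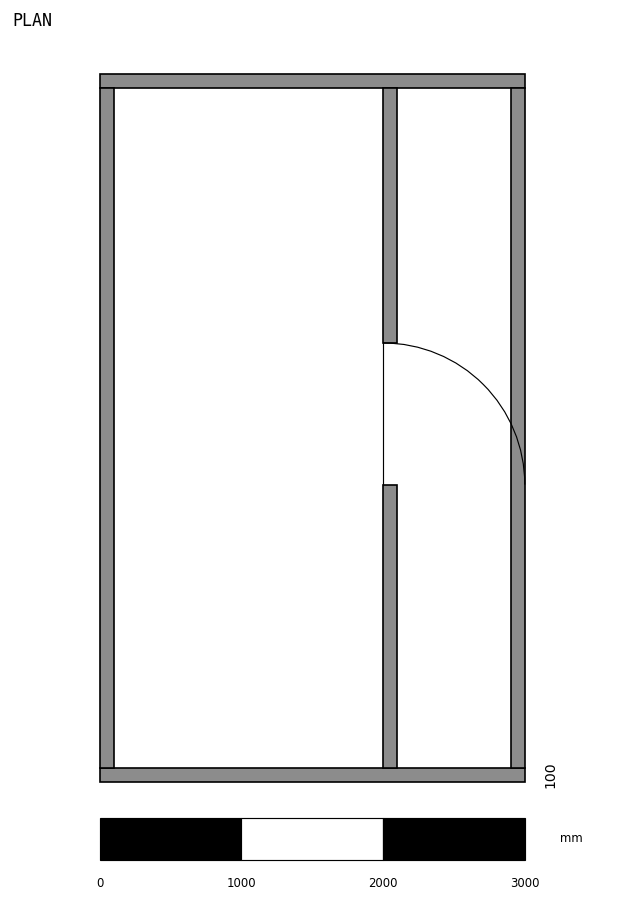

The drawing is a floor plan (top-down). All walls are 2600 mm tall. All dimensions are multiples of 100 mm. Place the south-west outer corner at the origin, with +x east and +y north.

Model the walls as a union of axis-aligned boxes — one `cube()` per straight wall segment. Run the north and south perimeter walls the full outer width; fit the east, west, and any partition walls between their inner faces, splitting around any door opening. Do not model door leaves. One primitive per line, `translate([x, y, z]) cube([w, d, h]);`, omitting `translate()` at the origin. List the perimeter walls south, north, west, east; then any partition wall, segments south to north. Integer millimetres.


cube([3000, 100, 2600]);
translate([0, 4900, 0]) cube([3000, 100, 2600]);
translate([0, 100, 0]) cube([100, 4800, 2600]);
translate([2900, 100, 0]) cube([100, 4800, 2600]);
translate([2000, 100, 0]) cube([100, 2000, 2600]);
translate([2000, 3100, 0]) cube([100, 1800, 2600]);


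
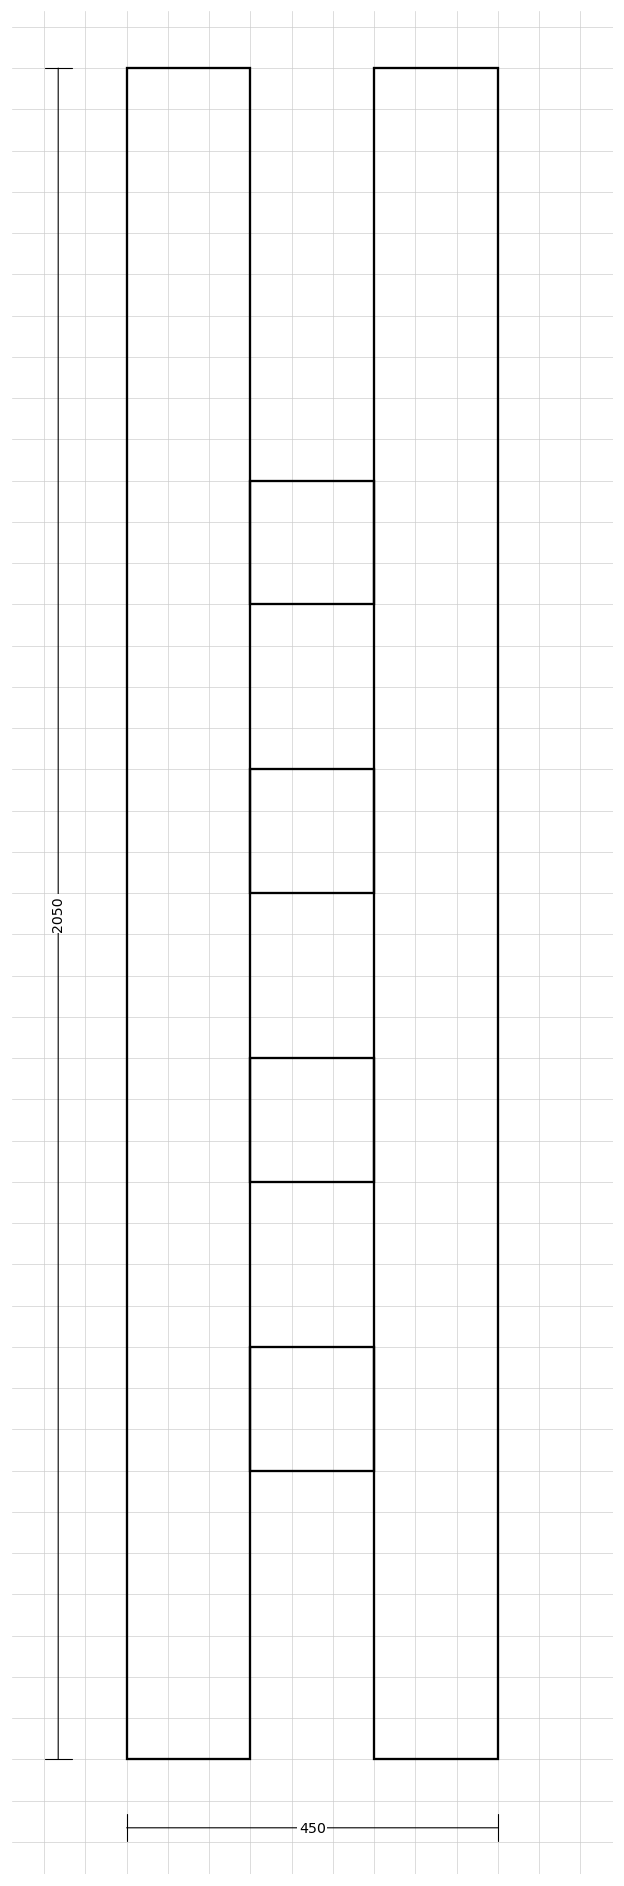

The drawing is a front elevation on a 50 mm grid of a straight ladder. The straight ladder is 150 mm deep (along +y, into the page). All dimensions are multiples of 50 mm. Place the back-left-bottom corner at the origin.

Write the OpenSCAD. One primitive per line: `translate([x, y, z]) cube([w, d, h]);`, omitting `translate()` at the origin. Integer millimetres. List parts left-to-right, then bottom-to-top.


cube([150, 150, 2050]);
translate([150, 0, 350]) cube([150, 150, 150]);
translate([150, 0, 700]) cube([150, 150, 150]);
translate([150, 0, 1050]) cube([150, 150, 150]);
translate([150, 0, 1400]) cube([150, 150, 150]);
translate([300, 0, 0]) cube([150, 150, 2050]);
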